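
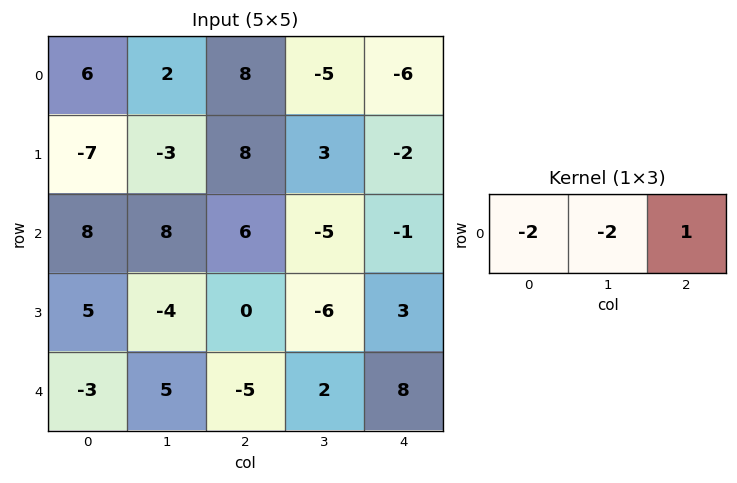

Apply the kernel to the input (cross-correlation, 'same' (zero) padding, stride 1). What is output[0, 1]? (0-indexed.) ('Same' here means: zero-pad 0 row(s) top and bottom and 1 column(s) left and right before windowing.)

The receptive field on the zero-padded input at this output position is [6 2 8]. Elementwise product with the kernel and sum: 6·-2 + 2·-2 + 8·1.

-8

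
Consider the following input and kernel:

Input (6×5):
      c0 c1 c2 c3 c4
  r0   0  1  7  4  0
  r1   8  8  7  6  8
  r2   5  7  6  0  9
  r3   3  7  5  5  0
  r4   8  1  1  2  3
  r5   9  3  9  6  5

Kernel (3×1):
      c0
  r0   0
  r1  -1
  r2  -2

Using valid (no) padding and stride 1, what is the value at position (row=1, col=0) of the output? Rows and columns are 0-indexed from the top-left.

The receptive field on the input at this output position is [8 / 5 / 3]. Elementwise product with the kernel and sum: 5·-1 + 3·-2.

-11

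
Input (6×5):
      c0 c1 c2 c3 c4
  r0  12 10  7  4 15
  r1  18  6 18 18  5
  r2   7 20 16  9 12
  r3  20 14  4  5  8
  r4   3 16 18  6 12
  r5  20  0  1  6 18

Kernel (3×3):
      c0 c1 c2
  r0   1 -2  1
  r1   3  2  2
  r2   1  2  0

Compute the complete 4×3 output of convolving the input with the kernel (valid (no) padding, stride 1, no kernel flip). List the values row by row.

148 142 148
165 120 91
114 109 78
93 109 105

Output[0,0]: The receptive field on the input at this output position is [12 10 7 / 18 6 18 / 7 20 16]. Elementwise product with the kernel and sum: 12·1 + 10·-2 + 7·1 + 18·3 + 6·2 + 18·2 + 7·1 + 20·2.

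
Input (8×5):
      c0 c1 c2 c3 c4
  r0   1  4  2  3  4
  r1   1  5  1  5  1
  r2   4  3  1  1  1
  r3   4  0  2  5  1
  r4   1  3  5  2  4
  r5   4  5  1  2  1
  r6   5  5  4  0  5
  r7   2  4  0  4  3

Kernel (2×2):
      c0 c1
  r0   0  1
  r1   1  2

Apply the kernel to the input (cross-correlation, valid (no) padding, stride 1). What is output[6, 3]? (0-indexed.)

15

The receptive field on the input at this output position is [0 5 / 4 3]. Elementwise product with the kernel and sum: 5·1 + 4·1 + 3·2.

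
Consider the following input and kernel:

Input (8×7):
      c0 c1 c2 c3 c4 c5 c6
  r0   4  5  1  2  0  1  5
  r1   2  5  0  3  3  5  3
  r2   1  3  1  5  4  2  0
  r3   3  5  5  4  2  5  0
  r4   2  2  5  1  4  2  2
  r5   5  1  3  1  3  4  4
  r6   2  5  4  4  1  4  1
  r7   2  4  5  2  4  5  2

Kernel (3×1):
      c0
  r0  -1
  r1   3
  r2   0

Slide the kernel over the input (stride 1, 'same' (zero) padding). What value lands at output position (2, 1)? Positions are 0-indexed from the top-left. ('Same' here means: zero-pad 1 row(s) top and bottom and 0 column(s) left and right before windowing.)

The receptive field on the zero-padded input at this output position is [5 / 3 / 5]. Elementwise product with the kernel and sum: 5·-1 + 3·3.

4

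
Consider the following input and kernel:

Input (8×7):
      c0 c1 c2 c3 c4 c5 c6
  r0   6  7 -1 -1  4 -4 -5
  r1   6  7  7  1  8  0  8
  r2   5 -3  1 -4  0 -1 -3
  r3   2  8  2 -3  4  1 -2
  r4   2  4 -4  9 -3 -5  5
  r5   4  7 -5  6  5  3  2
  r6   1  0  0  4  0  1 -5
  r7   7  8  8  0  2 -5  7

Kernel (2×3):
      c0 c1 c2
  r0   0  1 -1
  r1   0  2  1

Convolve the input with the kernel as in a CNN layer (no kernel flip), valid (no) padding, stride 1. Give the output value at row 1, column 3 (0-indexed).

The receptive field on the input at this output position is [1 8 0 / -4 0 -1]. Elementwise product with the kernel and sum: 8·1 + 0·-1 + 0·2 + -1·1.

7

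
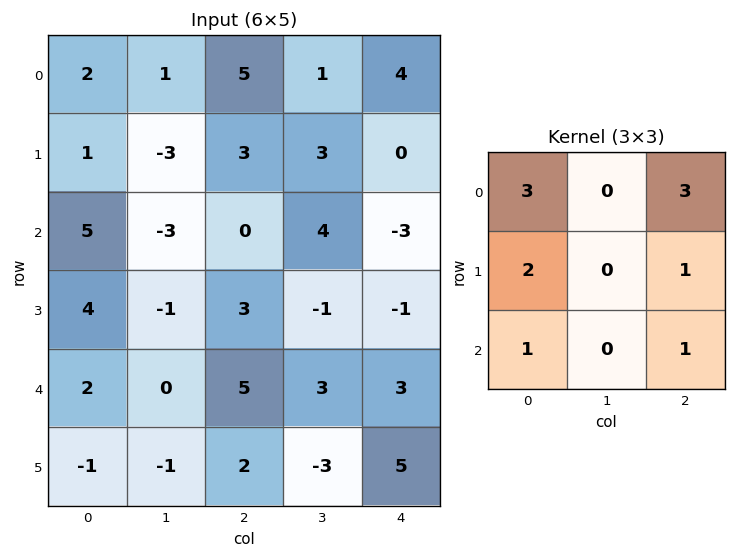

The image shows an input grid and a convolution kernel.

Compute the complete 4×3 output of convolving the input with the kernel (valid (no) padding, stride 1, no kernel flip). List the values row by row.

31 4 30
29 -4 8
33 3 4
31 -7 26

Output[0,0]: The receptive field on the input at this output position is [2 1 5 / 1 -3 3 / 5 -3 0]. Elementwise product with the kernel and sum: 2·3 + 5·3 + 1·2 + 3·1 + 5·1 + 0·1.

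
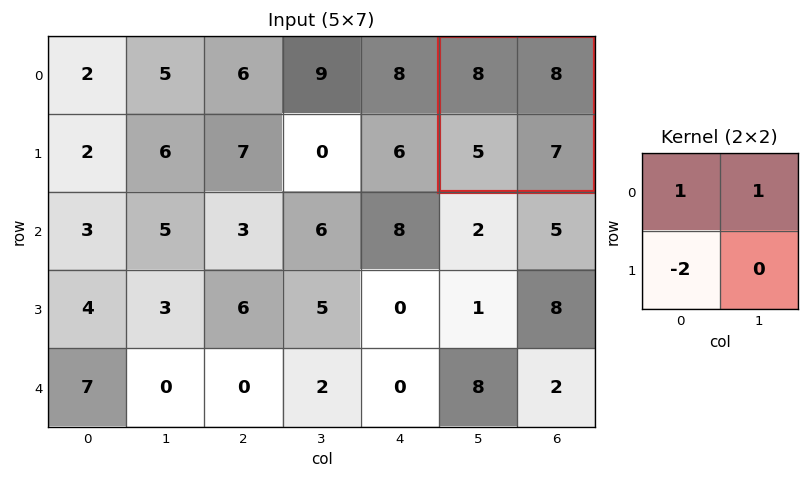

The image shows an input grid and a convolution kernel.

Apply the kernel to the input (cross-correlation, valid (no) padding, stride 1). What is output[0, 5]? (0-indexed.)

The receptive field on the input at this output position is [8 8 / 5 7]. Elementwise product with the kernel and sum: 8·1 + 8·1 + 5·-2.

6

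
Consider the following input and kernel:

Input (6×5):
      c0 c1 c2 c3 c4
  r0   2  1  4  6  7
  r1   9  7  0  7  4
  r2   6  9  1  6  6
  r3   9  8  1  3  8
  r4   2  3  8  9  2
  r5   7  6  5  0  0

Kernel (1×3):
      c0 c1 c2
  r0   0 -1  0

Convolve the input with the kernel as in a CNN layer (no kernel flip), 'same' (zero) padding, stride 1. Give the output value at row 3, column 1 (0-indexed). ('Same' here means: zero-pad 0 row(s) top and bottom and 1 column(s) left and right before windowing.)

The receptive field on the zero-padded input at this output position is [9 8 1]. Elementwise product with the kernel and sum: 8·-1.

-8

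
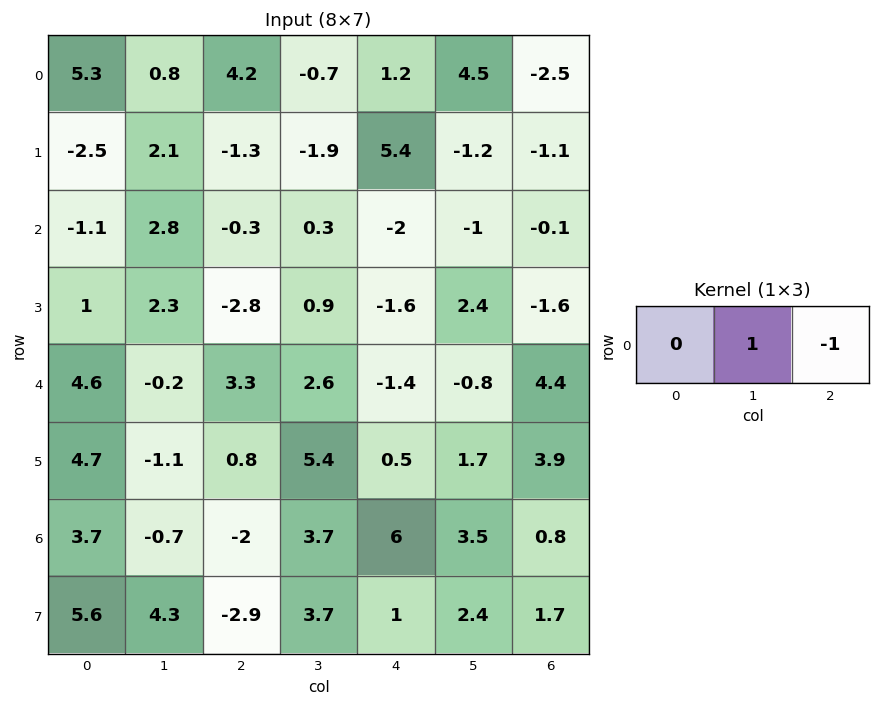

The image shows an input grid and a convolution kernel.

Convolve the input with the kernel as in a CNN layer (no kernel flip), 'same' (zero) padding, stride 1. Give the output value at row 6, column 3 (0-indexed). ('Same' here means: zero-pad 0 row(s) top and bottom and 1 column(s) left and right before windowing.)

The receptive field on the zero-padded input at this output position is [-2 3.7 6]. Elementwise product with the kernel and sum: 3.7·1 + 6·-1.

-2.3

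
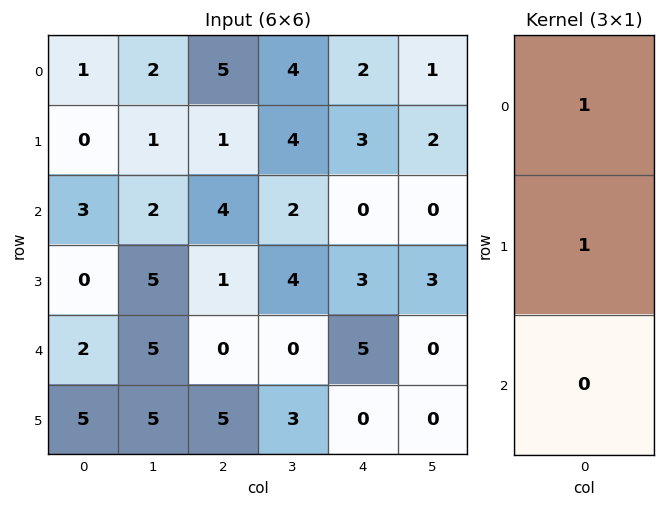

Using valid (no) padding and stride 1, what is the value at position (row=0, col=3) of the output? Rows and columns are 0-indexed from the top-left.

8

The receptive field on the input at this output position is [4 / 4 / 2]. Elementwise product with the kernel and sum: 4·1 + 4·1.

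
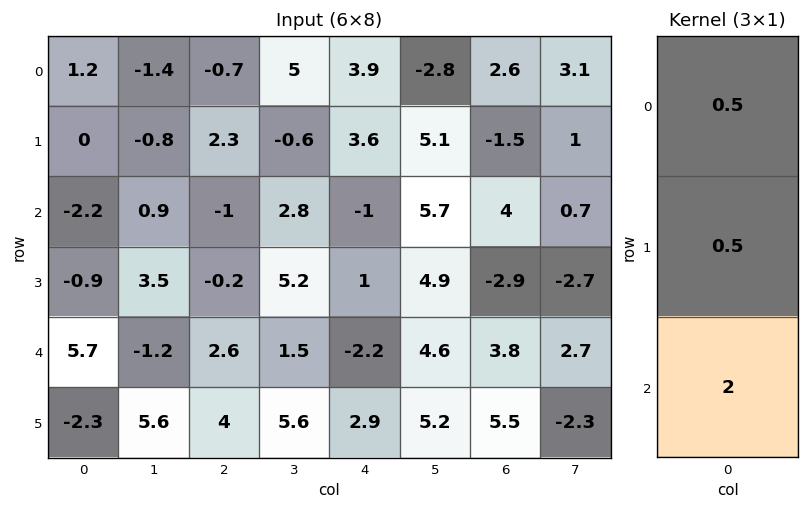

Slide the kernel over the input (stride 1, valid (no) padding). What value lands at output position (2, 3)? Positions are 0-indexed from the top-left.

The receptive field on the input at this output position is [2.8 / 5.2 / 1.5]. Elementwise product with the kernel and sum: 2.8·0.5 + 5.2·0.5 + 1.5·2.

7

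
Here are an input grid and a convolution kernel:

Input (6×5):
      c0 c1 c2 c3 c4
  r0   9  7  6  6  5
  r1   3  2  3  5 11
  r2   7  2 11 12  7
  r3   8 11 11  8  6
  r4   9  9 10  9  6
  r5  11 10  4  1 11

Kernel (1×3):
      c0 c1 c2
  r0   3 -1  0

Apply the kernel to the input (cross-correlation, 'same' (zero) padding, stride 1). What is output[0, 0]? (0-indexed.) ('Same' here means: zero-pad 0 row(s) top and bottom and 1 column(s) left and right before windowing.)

The receptive field on the zero-padded input at this output position is [0 9 7]. Elementwise product with the kernel and sum: 0·3 + 9·-1.

-9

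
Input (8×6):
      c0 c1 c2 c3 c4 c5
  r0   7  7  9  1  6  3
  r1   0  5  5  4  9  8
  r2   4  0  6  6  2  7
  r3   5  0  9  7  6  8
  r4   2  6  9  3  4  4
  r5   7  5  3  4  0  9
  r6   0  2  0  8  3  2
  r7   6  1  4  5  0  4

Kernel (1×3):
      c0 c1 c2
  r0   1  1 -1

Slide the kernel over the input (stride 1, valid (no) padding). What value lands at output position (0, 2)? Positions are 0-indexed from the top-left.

4

The receptive field on the input at this output position is [9 1 6]. Elementwise product with the kernel and sum: 9·1 + 1·1 + 6·-1.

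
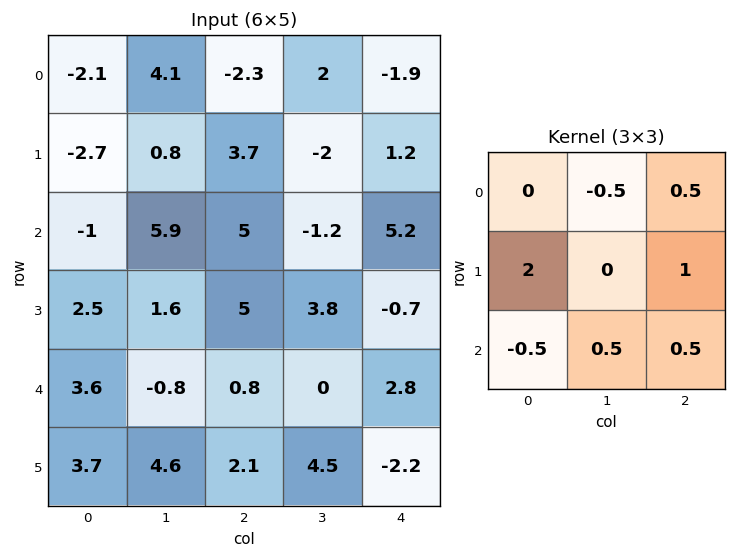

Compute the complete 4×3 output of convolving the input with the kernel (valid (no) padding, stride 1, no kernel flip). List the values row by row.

Output[0,0]: The receptive field on the input at this output position is [-2.1 4.1 -2.3 / -2.7 0.8 3.7 / -1 5.9 5]. Elementwise product with the kernel and sum: 4.1·-0.5 + -2.3·0.5 + -2.7·2 + 3.7·1 + -1·-0.5 + 5.9·0.5 + 5·0.5.
Output[0,1]: The receptive field on the input at this output position is [4.1 -2.3 2 / 0.8 3.7 -2 / 5.9 5 -1.2]. Elementwise product with the kernel and sum: -2.3·-0.5 + 2·0.5 + 0.8·2 + -2·1 + 5.9·-0.5 + 5·0.5 + -1.2·0.5.

1.05 0.7 6.15
6.5 11.35 15.85
7.75 4.7 13.5
11.2 -1.2 2.25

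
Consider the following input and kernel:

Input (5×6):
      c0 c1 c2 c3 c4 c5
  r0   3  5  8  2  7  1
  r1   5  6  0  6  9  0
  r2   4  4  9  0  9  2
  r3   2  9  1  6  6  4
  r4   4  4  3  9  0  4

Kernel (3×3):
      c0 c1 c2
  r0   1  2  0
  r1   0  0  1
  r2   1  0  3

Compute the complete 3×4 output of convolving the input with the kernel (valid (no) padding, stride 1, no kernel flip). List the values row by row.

44 31 57 22
31 33 40 44
26 59 18 43

Output[0,0]: The receptive field on the input at this output position is [3 5 8 / 5 6 0 / 4 4 9]. Elementwise product with the kernel and sum: 3·1 + 5·2 + 0·1 + 4·1 + 9·3.
Output[0,1]: The receptive field on the input at this output position is [5 8 2 / 6 0 6 / 4 9 0]. Elementwise product with the kernel and sum: 5·1 + 8·2 + 6·1 + 4·1 + 0·3.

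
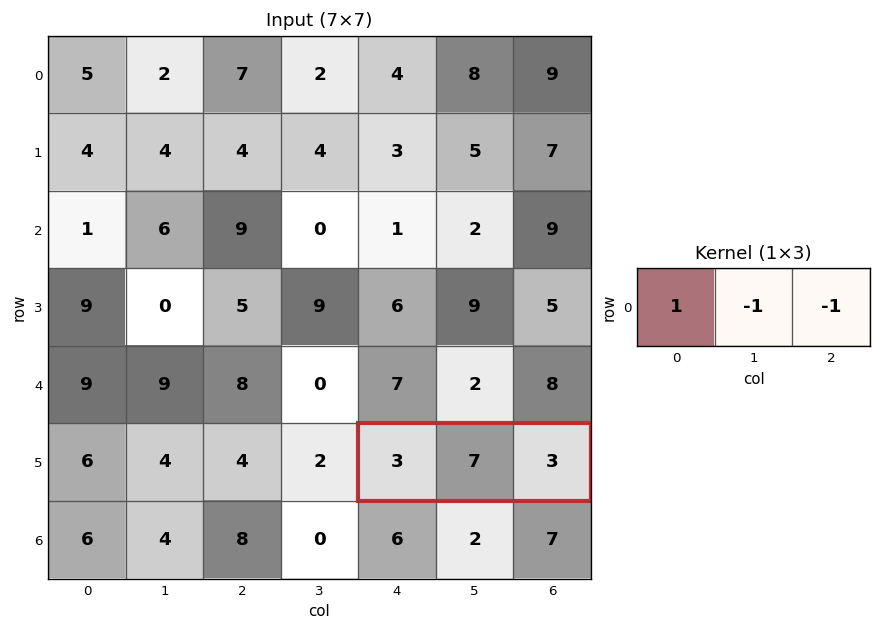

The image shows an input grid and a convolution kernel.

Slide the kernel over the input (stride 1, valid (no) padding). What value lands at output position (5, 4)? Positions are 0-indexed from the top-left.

-7

The receptive field on the input at this output position is [3 7 3]. Elementwise product with the kernel and sum: 3·1 + 7·-1 + 3·-1.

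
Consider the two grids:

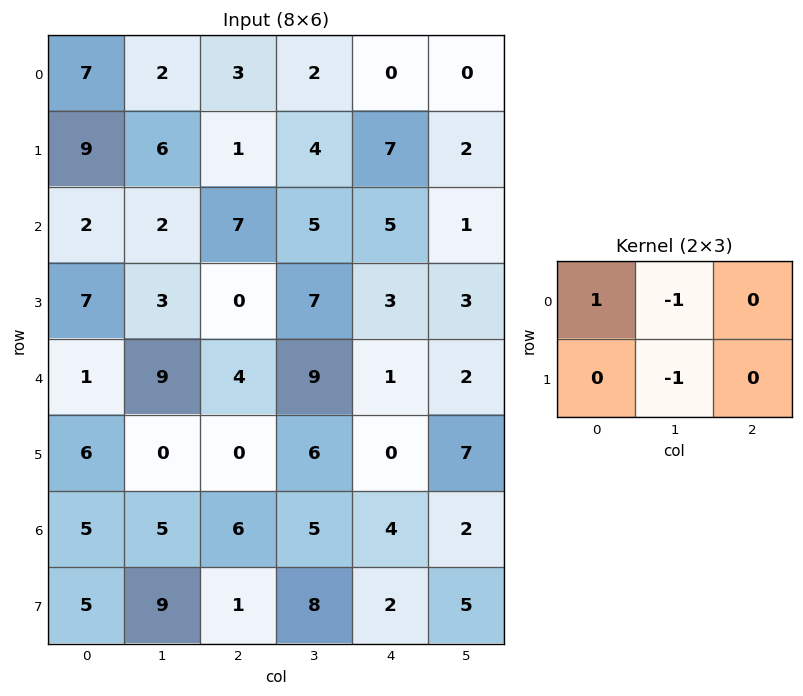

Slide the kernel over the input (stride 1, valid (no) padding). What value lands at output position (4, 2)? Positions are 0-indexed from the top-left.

-11

The receptive field on the input at this output position is [4 9 1 / 0 6 0]. Elementwise product with the kernel and sum: 4·1 + 9·-1 + 6·-1.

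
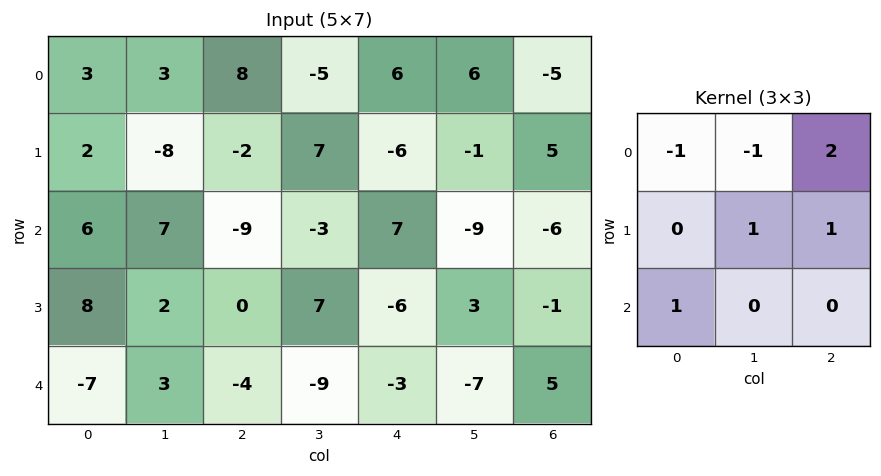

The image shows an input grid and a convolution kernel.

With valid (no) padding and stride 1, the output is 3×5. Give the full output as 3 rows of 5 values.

6 -9 1 1 -11
8 14 -13 2 -4
-36 6 23 -34 -11

Output[0,0]: The receptive field on the input at this output position is [3 3 8 / 2 -8 -2 / 6 7 -9]. Elementwise product with the kernel and sum: 3·-1 + 3·-1 + 8·2 + -8·1 + -2·1 + 6·1.
Output[0,1]: The receptive field on the input at this output position is [3 8 -5 / -8 -2 7 / 7 -9 -3]. Elementwise product with the kernel and sum: 3·-1 + 8·-1 + -5·2 + -2·1 + 7·1 + 7·1.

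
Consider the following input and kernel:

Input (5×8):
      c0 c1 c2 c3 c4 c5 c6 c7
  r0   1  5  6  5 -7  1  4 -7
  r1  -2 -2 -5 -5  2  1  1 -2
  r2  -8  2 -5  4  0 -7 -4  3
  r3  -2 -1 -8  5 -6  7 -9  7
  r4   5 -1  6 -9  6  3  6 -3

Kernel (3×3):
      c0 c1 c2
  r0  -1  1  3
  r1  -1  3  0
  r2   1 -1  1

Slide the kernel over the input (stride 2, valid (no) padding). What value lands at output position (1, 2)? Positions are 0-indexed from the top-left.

The receptive field on the input at this output position is [0 -7 -4 / -6 7 -9 / 6 3 6]. Elementwise product with the kernel and sum: 0·-1 + -7·1 + -4·3 + -6·-1 + 7·3 + 6·1 + 3·-1 + 6·1.

17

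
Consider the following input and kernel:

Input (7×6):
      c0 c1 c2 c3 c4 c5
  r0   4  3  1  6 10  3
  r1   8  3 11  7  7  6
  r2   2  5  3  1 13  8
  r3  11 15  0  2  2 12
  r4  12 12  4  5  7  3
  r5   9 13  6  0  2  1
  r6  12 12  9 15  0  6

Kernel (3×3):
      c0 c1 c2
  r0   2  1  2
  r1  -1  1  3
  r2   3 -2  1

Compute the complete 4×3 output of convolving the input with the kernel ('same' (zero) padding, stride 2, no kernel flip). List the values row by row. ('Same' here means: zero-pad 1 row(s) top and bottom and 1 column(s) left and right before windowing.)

0 10 26
24 79 83
84 68 38
83 74 7

Output[0,0]: The receptive field on the zero-padded input at this output position is [0 0 0 / 0 4 3 / 0 8 3]. Elementwise product with the kernel and sum: 0·2 + 0·1 + 0·2 + 0·-1 + 4·1 + 3·3 + 0·3 + 8·-2 + 3·1.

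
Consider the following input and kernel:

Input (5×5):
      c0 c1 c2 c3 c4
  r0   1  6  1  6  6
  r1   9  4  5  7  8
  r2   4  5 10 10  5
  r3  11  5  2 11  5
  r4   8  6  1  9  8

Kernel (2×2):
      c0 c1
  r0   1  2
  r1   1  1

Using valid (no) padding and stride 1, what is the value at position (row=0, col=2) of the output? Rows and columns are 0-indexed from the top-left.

25

The receptive field on the input at this output position is [1 6 / 5 7]. Elementwise product with the kernel and sum: 1·1 + 6·2 + 5·1 + 7·1.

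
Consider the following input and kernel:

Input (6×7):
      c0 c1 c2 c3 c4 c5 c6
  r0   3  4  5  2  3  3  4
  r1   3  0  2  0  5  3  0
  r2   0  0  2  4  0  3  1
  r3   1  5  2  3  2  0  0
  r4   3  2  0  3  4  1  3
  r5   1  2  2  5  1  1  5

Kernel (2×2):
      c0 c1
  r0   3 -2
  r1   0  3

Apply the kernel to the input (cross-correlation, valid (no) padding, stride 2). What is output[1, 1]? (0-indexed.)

The receptive field on the input at this output position is [2 4 / 2 3]. Elementwise product with the kernel and sum: 2·3 + 4·-2 + 3·3.

7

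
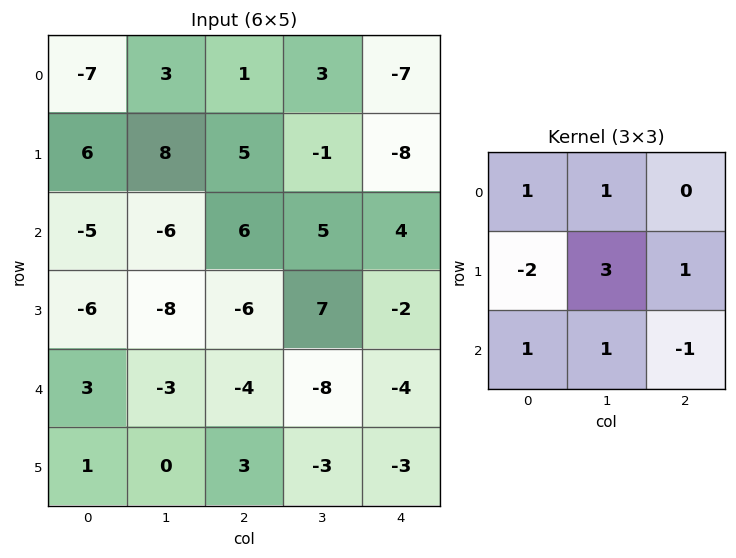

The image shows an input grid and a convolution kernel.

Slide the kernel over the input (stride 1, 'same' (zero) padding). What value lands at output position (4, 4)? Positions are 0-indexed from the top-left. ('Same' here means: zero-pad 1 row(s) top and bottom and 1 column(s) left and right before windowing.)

3

The receptive field on the zero-padded input at this output position is [7 -2 0 / -8 -4 0 / -3 -3 0]. Elementwise product with the kernel and sum: 7·1 + -2·1 + -8·-2 + -4·3 + 0·1 + -3·1 + -3·1 + 0·-1.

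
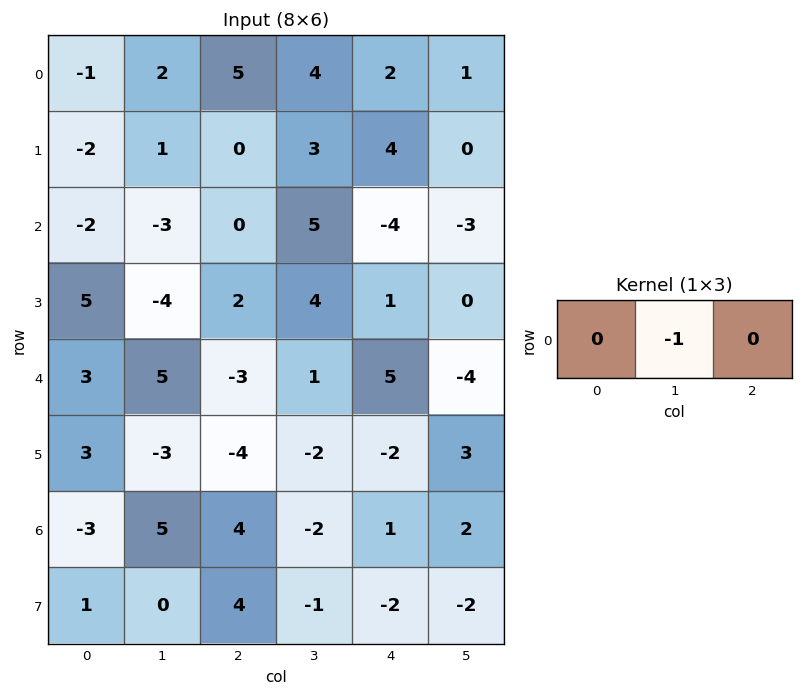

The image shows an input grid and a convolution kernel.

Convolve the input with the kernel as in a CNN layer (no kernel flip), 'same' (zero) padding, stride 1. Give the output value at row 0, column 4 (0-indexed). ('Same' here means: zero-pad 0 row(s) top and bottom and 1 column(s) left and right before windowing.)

The receptive field on the zero-padded input at this output position is [4 2 1]. Elementwise product with the kernel and sum: 2·-1.

-2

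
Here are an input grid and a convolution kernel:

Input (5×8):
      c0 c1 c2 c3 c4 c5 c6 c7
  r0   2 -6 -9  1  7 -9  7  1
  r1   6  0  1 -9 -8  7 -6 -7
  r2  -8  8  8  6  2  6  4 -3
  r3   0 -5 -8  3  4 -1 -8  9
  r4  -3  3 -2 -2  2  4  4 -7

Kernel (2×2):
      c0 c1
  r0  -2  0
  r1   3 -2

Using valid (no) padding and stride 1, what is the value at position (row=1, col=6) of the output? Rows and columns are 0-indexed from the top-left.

30

The receptive field on the input at this output position is [-6 -7 / 4 -3]. Elementwise product with the kernel and sum: -6·-2 + 4·3 + -3·-2.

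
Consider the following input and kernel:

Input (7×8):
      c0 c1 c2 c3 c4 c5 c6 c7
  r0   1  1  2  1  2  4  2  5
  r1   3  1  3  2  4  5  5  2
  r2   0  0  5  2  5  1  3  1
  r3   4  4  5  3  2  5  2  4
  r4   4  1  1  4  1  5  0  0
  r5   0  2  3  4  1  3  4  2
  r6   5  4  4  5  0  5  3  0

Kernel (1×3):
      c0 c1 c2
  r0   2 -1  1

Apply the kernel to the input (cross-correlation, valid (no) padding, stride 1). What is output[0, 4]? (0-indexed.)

2

The receptive field on the input at this output position is [2 4 2]. Elementwise product with the kernel and sum: 2·2 + 4·-1 + 2·1.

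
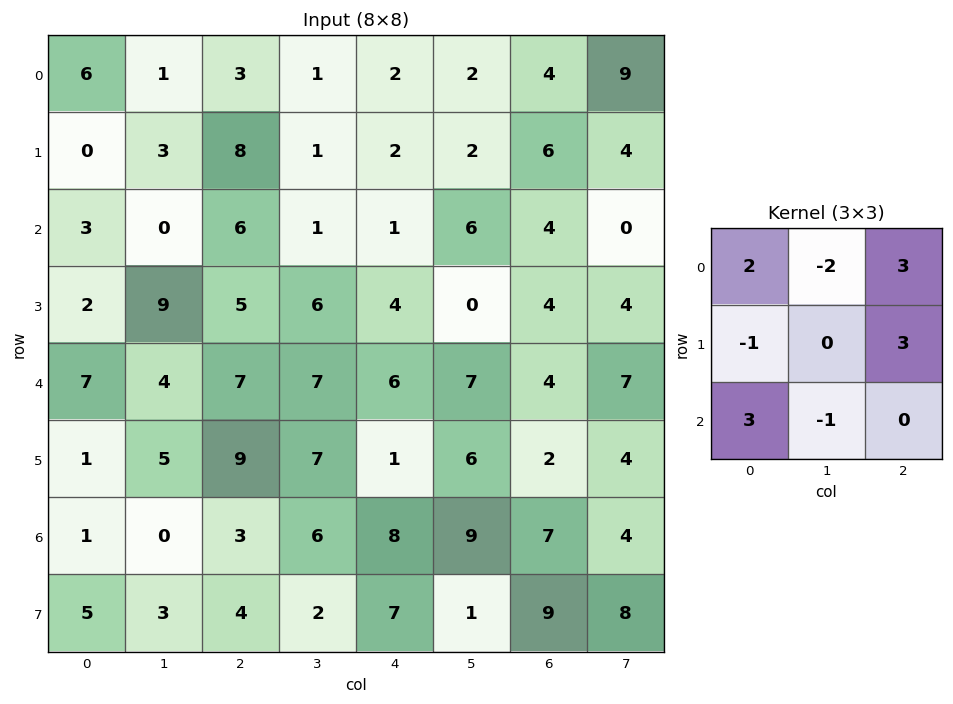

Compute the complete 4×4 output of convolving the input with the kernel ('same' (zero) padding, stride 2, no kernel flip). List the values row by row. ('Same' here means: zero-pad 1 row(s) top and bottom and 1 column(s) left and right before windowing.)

3 3 6 25
7 18 35 -6
34 49 38 34
8 36 50 17

Output[0,0]: The receptive field on the zero-padded input at this output position is [0 0 0 / 0 6 1 / 0 0 3]. Elementwise product with the kernel and sum: 0·2 + 0·-2 + 0·3 + 0·-1 + 1·3 + 0·3 + 0·-1.
Output[0,1]: The receptive field on the zero-padded input at this output position is [0 0 0 / 1 3 1 / 3 8 1]. Elementwise product with the kernel and sum: 0·2 + 0·-2 + 0·3 + 1·-1 + 1·3 + 3·3 + 8·-1.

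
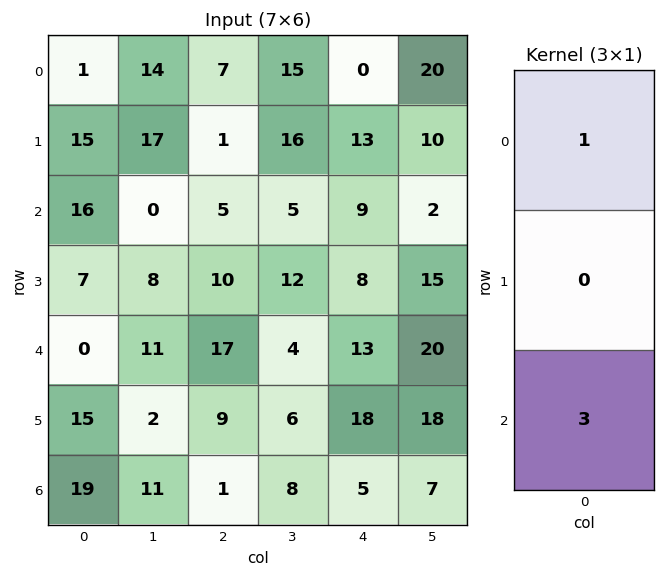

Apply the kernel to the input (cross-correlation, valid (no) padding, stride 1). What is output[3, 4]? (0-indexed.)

The receptive field on the input at this output position is [8 / 13 / 18]. Elementwise product with the kernel and sum: 8·1 + 18·3.

62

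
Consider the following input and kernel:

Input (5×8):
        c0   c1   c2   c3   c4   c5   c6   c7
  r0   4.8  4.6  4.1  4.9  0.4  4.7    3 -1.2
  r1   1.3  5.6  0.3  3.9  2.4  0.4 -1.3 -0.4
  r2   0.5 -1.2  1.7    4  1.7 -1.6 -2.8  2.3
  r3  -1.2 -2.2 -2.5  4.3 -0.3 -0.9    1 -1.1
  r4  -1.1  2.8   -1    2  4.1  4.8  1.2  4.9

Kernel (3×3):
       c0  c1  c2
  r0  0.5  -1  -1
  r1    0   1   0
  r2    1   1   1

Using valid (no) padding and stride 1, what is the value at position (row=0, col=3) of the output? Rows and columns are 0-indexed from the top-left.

The receptive field on the input at this output position is [4.9 0.4 4.7 / 3.9 2.4 0.4 / 4 1.7 -1.6]. Elementwise product with the kernel and sum: 4.9·0.5 + 0.4·-1 + 4.7·-1 + 2.4·1 + 4·1 + 1.7·1 + -1.6·1.

3.85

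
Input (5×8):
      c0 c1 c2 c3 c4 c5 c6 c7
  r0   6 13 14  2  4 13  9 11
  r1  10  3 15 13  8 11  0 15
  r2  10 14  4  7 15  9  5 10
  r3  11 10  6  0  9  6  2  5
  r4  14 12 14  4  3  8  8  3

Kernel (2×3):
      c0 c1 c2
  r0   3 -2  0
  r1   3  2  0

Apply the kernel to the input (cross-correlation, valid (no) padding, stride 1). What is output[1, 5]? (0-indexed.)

70

The receptive field on the input at this output position is [11 0 15 / 9 5 10]. Elementwise product with the kernel and sum: 11·3 + 0·-2 + 9·3 + 5·2.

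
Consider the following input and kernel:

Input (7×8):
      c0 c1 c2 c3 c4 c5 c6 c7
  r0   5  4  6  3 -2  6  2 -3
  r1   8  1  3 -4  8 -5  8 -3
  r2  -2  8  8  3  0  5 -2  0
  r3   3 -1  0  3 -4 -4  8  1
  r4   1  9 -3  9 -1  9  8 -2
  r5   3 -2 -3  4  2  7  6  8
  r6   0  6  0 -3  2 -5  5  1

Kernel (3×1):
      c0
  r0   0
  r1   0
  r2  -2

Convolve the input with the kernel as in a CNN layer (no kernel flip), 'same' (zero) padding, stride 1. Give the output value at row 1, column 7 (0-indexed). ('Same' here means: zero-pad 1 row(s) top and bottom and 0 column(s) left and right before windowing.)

0

The receptive field on the zero-padded input at this output position is [-3 / -3 / 0]. Elementwise product with the kernel and sum: 0·-2.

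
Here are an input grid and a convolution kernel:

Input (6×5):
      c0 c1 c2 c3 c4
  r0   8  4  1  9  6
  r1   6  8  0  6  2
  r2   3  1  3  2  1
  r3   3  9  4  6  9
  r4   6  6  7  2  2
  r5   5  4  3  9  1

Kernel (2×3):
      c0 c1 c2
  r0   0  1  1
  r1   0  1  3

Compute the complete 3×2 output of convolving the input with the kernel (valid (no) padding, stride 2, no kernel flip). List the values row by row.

Output[0,0]: The receptive field on the input at this output position is [8 4 1 / 6 8 0]. Elementwise product with the kernel and sum: 4·1 + 1·1 + 8·1 + 0·3.

13 27
25 36
26 16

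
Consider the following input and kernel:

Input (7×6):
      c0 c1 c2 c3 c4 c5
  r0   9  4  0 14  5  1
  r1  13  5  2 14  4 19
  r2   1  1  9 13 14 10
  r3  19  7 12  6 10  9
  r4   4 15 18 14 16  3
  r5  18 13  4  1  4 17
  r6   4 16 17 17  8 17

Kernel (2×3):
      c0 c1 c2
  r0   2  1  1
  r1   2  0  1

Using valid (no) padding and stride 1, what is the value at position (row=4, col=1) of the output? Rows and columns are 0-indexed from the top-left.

The receptive field on the input at this output position is [15 18 14 / 13 4 1]. Elementwise product with the kernel and sum: 15·2 + 18·1 + 14·1 + 13·2 + 1·1.

89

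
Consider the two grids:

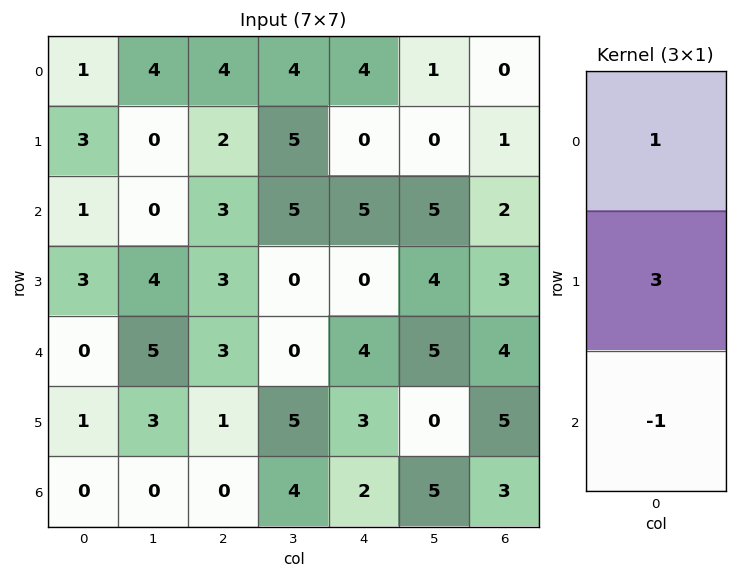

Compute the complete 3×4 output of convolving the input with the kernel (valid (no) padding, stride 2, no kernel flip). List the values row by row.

9 7 -1 1
10 9 1 7
3 6 11 16

Output[0,0]: The receptive field on the input at this output position is [1 / 3 / 1]. Elementwise product with the kernel and sum: 1·1 + 3·3 + 1·-1.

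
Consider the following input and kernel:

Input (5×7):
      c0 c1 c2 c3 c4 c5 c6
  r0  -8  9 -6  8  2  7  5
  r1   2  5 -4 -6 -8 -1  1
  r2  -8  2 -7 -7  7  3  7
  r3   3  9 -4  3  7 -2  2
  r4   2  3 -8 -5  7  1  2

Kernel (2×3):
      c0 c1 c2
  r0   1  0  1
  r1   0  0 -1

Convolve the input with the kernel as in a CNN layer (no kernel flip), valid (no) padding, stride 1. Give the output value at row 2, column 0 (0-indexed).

-11

The receptive field on the input at this output position is [-8 2 -7 / 3 9 -4]. Elementwise product with the kernel and sum: -8·1 + -7·1 + -4·-1.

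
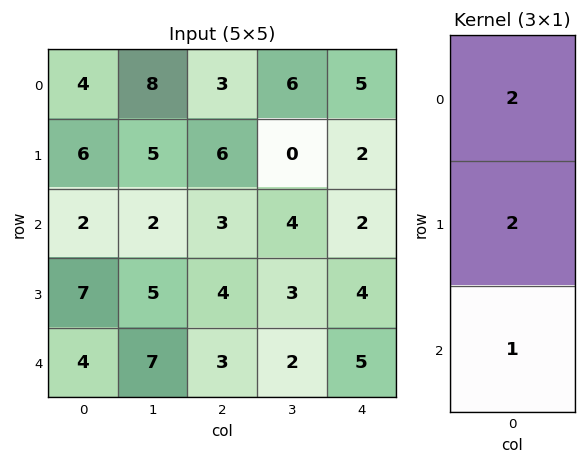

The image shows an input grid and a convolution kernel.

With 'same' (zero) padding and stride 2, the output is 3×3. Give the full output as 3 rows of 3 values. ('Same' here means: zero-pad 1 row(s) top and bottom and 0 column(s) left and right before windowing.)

14 12 12
23 22 12
22 14 18

Output[0,0]: The receptive field on the zero-padded input at this output position is [0 / 4 / 6]. Elementwise product with the kernel and sum: 0·2 + 4·2 + 6·1.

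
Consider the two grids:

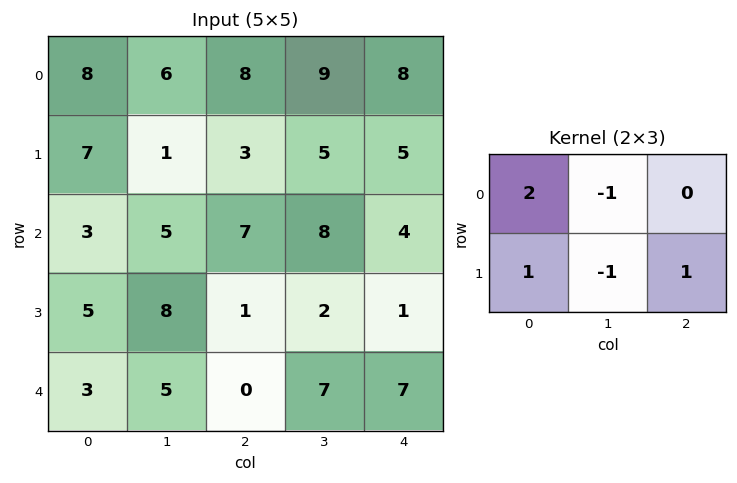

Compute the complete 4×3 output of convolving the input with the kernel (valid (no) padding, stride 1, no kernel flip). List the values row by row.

19 7 10
18 5 4
-1 12 6
0 27 0

Output[0,0]: The receptive field on the input at this output position is [8 6 8 / 7 1 3]. Elementwise product with the kernel and sum: 8·2 + 6·-1 + 7·1 + 1·-1 + 3·1.
Output[0,1]: The receptive field on the input at this output position is [6 8 9 / 1 3 5]. Elementwise product with the kernel and sum: 6·2 + 8·-1 + 1·1 + 3·-1 + 5·1.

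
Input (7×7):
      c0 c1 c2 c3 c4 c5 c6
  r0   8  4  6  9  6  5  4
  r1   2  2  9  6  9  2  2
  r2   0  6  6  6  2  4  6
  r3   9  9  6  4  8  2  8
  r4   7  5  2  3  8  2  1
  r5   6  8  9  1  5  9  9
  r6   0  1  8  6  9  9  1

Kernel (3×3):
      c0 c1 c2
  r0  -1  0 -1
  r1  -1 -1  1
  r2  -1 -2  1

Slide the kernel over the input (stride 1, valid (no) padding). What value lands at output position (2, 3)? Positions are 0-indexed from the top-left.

The receptive field on the input at this output position is [6 2 4 / 4 8 2 / 3 8 2]. Elementwise product with the kernel and sum: 6·-1 + 4·-1 + 4·-1 + 8·-1 + 2·1 + 3·-1 + 8·-2 + 2·1.

-37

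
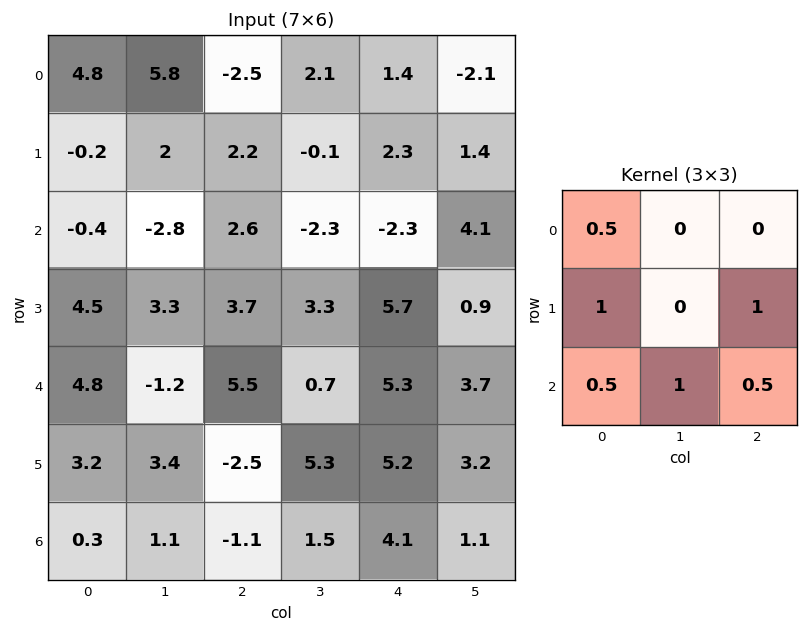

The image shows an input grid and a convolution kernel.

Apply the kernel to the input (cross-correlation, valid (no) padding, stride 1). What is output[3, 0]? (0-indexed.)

16.3

The receptive field on the input at this output position is [4.5 3.3 3.7 / 4.8 -1.2 5.5 / 3.2 3.4 -2.5]. Elementwise product with the kernel and sum: 4.5·0.5 + 4.8·1 + 5.5·1 + 3.2·0.5 + 3.4·1 + -2.5·0.5.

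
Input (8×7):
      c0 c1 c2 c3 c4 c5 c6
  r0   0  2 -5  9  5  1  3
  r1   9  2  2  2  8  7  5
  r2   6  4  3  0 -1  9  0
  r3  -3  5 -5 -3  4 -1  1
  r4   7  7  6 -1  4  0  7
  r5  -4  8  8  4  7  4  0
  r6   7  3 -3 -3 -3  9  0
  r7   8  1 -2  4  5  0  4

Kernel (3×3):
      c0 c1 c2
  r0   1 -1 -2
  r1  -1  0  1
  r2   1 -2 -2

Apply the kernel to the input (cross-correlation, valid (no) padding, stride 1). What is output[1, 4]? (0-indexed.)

The receptive field on the input at this output position is [8 7 5 / -1 9 0 / 4 -1 1]. Elementwise product with the kernel and sum: 8·1 + 7·-1 + 5·-2 + -1·-1 + 0·1 + 4·1 + -1·-2 + 1·-2.

-4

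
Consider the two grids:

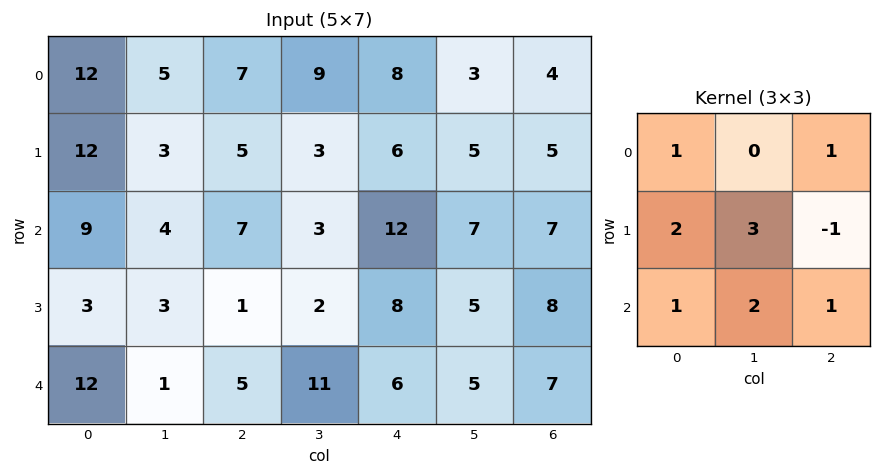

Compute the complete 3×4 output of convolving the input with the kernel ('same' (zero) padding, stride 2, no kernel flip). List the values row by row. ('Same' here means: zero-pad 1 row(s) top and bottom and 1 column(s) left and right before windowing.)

Output[0,0]: The receptive field on the zero-padded input at this output position is [0 0 0 / 0 12 5 / 0 12 3]. Elementwise product with the kernel and sum: 0·1 + 0·1 + 0·2 + 12·3 + 5·-1 + 0·1 + 12·2 + 3·1.
Output[0,1]: The receptive field on the zero-padded input at this output position is [0 0 0 / 5 7 9 / 3 5 3]. Elementwise product with the kernel and sum: 0·1 + 0·1 + 5·2 + 7·3 + 9·-1 + 3·1 + 5·2 + 3·1.

58 38 59 33
35 39 66 61
38 11 42 36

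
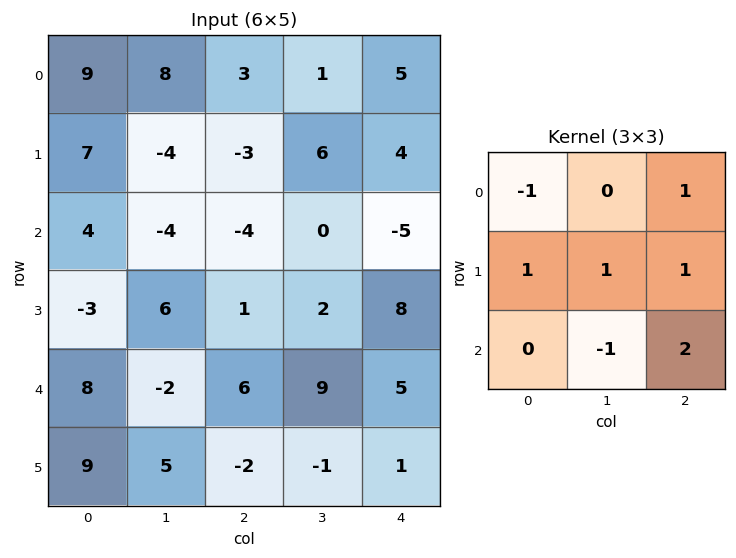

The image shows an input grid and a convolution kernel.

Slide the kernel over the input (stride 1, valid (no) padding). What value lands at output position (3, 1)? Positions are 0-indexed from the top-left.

9

The receptive field on the input at this output position is [6 1 2 / -2 6 9 / 5 -2 -1]. Elementwise product with the kernel and sum: 6·-1 + 2·1 + -2·1 + 6·1 + 9·1 + -2·-1 + -1·2.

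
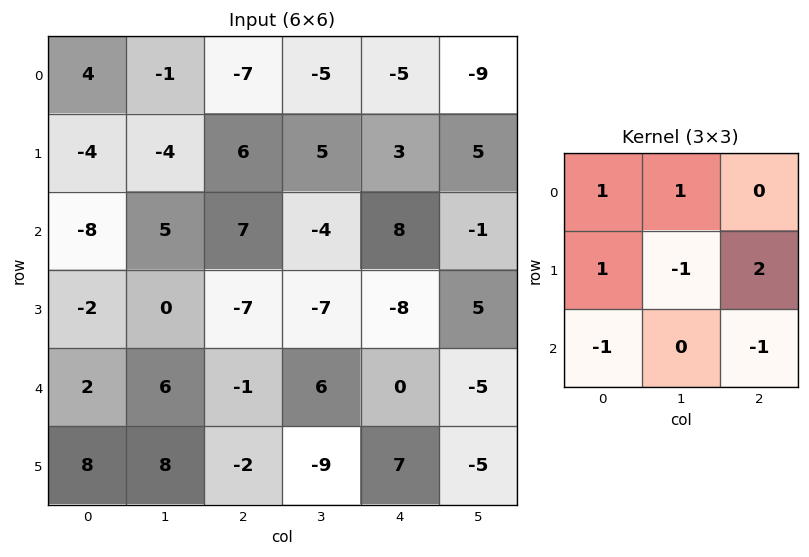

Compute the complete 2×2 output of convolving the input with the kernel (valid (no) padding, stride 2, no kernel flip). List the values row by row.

16 -20
-20 -12

Output[0,0]: The receptive field on the input at this output position is [4 -1 -7 / -4 -4 6 / -8 5 7]. Elementwise product with the kernel and sum: 4·1 + -1·1 + -4·1 + -4·-1 + 6·2 + -8·-1 + 7·-1.
Output[0,1]: The receptive field on the input at this output position is [-7 -5 -5 / 6 5 3 / 7 -4 8]. Elementwise product with the kernel and sum: -7·1 + -5·1 + 6·1 + 5·-1 + 3·2 + 7·-1 + 8·-1.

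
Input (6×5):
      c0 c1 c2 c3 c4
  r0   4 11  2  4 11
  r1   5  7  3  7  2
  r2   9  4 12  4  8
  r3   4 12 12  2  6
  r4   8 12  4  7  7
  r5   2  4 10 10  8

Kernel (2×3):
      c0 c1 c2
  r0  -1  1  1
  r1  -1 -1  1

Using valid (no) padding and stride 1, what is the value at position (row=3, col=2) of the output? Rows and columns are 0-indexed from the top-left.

-8

The receptive field on the input at this output position is [12 2 6 / 4 7 7]. Elementwise product with the kernel and sum: 12·-1 + 2·1 + 6·1 + 4·-1 + 7·-1 + 7·1.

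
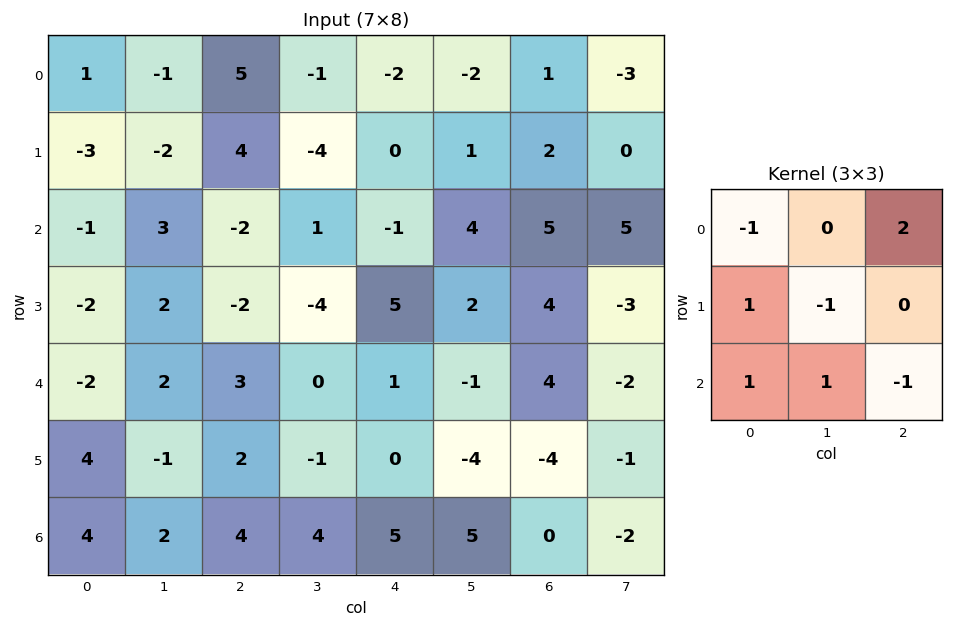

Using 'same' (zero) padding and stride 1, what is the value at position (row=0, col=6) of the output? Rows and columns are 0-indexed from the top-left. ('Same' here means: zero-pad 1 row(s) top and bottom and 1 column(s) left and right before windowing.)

The receptive field on the zero-padded input at this output position is [0 0 0 / -2 1 -3 / 1 2 0]. Elementwise product with the kernel and sum: 0·-1 + 0·2 + -2·1 + 1·-1 + 1·1 + 2·1 + 0·-1.

0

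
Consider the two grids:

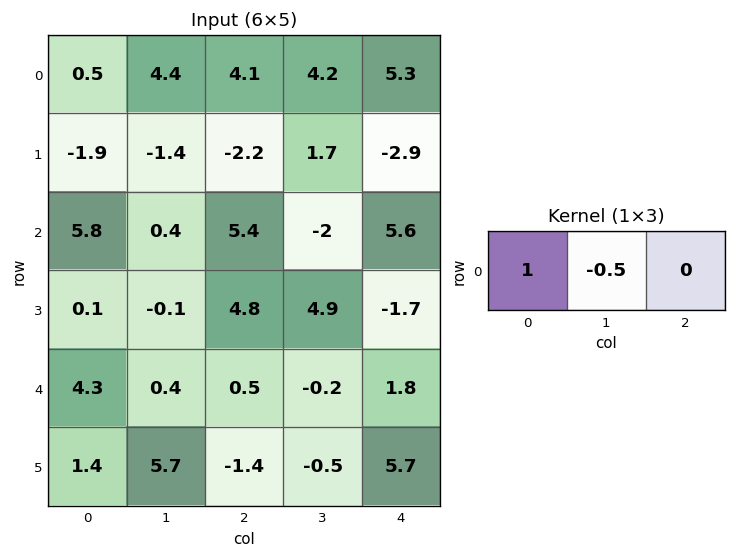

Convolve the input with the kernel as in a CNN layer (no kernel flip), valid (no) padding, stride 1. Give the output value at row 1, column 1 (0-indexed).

The receptive field on the input at this output position is [-1.4 -2.2 1.7]. Elementwise product with the kernel and sum: -1.4·1 + -2.2·-0.5.

-0.3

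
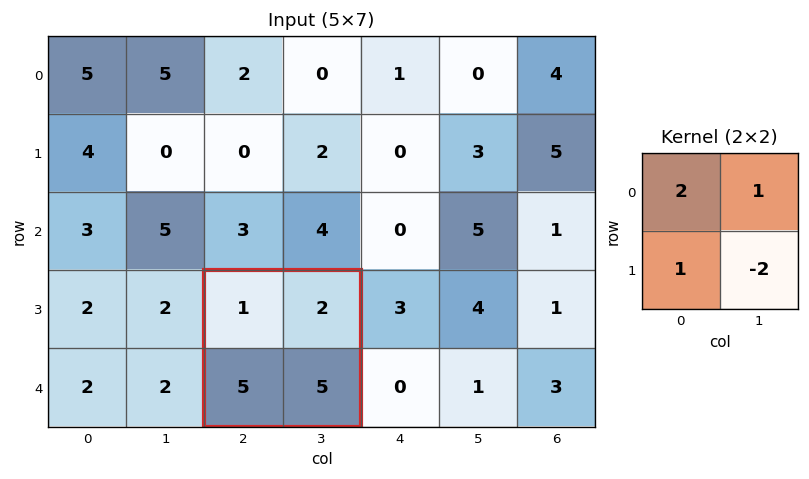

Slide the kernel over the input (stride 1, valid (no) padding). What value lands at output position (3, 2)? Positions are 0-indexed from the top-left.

-1

The receptive field on the input at this output position is [1 2 / 5 5]. Elementwise product with the kernel and sum: 1·2 + 2·1 + 5·1 + 5·-2.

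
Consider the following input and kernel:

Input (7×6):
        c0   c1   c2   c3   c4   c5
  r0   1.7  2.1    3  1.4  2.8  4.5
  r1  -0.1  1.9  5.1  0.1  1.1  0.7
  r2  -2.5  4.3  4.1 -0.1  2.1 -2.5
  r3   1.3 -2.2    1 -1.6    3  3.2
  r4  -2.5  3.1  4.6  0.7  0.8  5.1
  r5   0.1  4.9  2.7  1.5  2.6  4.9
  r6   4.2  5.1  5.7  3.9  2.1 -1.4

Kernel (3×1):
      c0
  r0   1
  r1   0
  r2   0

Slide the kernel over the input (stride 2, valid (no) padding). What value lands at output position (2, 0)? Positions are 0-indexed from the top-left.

The receptive field on the input at this output position is [-2.5 / 0.1 / 4.2]. Elementwise product with the kernel and sum: -2.5·1.

-2.5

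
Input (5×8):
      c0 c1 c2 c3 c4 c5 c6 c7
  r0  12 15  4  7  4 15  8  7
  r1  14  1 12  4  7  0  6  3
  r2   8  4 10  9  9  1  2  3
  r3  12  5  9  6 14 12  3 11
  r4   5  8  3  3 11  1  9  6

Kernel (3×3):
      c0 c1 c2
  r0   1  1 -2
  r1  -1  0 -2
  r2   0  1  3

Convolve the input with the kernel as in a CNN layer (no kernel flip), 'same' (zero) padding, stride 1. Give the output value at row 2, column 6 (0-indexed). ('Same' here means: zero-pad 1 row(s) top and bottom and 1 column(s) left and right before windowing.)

29

The receptive field on the zero-padded input at this output position is [0 6 3 / 1 2 3 / 12 3 11]. Elementwise product with the kernel and sum: 0·1 + 6·1 + 3·-2 + 1·-1 + 3·-2 + 3·1 + 11·3.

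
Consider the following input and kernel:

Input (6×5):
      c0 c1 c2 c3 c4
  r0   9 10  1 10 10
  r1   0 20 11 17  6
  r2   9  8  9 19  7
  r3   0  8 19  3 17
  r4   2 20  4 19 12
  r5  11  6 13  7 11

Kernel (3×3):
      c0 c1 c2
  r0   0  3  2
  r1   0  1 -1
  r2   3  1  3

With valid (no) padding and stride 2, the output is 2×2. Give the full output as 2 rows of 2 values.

103 128
69 124

Output[0,0]: The receptive field on the input at this output position is [9 10 1 / 0 20 11 / 9 8 9]. Elementwise product with the kernel and sum: 10·3 + 1·2 + 20·1 + 11·-1 + 9·3 + 8·1 + 9·3.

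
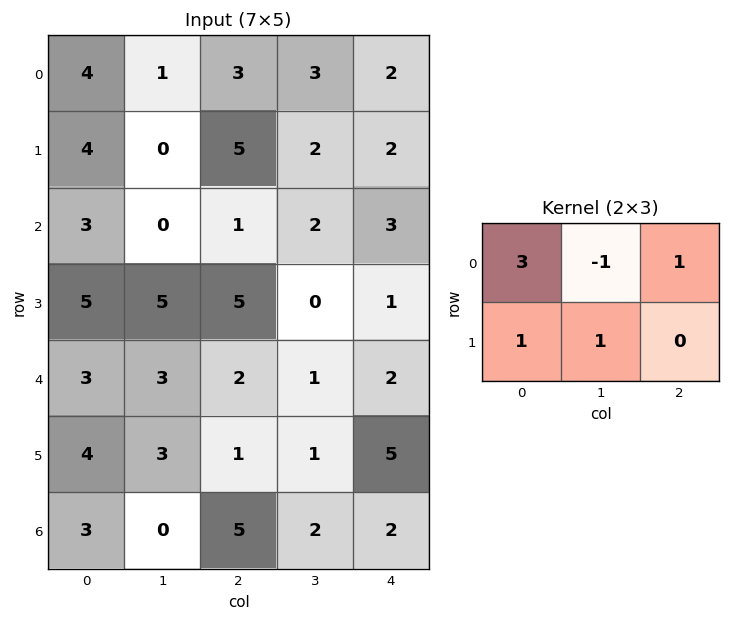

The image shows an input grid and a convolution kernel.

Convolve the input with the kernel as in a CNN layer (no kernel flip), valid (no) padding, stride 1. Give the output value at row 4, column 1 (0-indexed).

12

The receptive field on the input at this output position is [3 2 1 / 3 1 1]. Elementwise product with the kernel and sum: 3·3 + 2·-1 + 1·1 + 3·1 + 1·1.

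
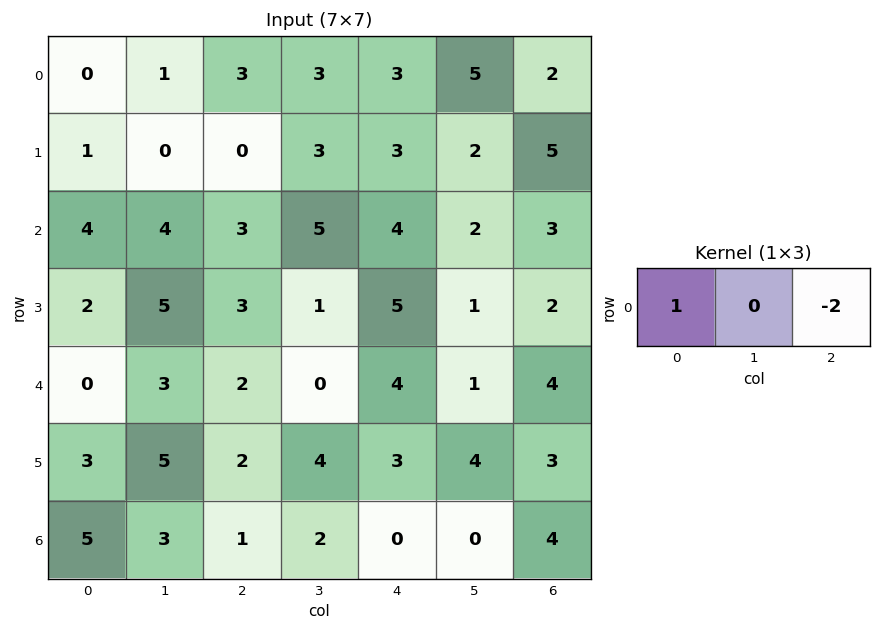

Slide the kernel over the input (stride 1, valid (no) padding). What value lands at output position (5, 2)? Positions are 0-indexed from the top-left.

The receptive field on the input at this output position is [2 4 3]. Elementwise product with the kernel and sum: 2·1 + 3·-2.

-4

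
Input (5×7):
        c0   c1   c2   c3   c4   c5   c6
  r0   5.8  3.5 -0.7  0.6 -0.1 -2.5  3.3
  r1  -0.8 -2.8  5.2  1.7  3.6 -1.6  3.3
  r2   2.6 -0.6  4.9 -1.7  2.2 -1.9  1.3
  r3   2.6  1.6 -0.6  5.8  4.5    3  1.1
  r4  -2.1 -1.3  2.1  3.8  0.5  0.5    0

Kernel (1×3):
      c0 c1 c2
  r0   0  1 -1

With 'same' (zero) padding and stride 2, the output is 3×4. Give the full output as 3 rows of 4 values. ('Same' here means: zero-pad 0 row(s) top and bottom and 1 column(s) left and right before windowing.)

Output[0,0]: The receptive field on the zero-padded input at this output position is [0 5.8 3.5]. Elementwise product with the kernel and sum: 5.8·1 + 3.5·-1.
Output[0,1]: The receptive field on the zero-padded input at this output position is [3.5 -0.7 0.6]. Elementwise product with the kernel and sum: -0.7·1 + 0.6·-1.

2.3 -1.3 2.4 3.3
3.2 6.6 4.1 1.3
-0.8 -1.7 0 0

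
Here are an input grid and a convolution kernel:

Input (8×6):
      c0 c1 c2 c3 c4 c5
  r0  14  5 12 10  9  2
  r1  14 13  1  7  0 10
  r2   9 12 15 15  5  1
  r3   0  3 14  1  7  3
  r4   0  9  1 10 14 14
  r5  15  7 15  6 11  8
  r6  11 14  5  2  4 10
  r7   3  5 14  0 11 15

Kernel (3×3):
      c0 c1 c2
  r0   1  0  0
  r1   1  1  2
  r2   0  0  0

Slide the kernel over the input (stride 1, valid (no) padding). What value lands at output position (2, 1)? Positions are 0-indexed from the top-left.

The receptive field on the input at this output position is [12 15 15 / 3 14 1 / 9 1 10]. Elementwise product with the kernel and sum: 12·1 + 3·1 + 14·1 + 1·2.

31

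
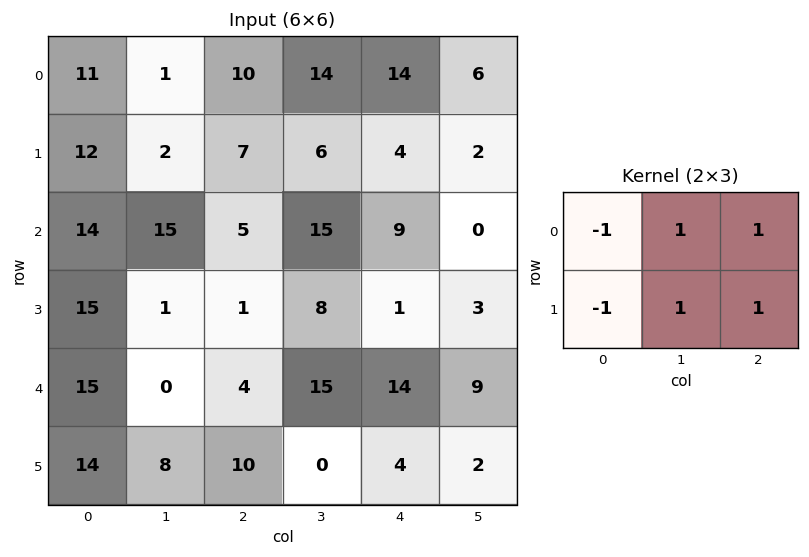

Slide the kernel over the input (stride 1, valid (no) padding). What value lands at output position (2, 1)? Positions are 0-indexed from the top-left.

The receptive field on the input at this output position is [15 5 15 / 1 1 8]. Elementwise product with the kernel and sum: 15·-1 + 5·1 + 15·1 + 1·-1 + 1·1 + 8·1.

13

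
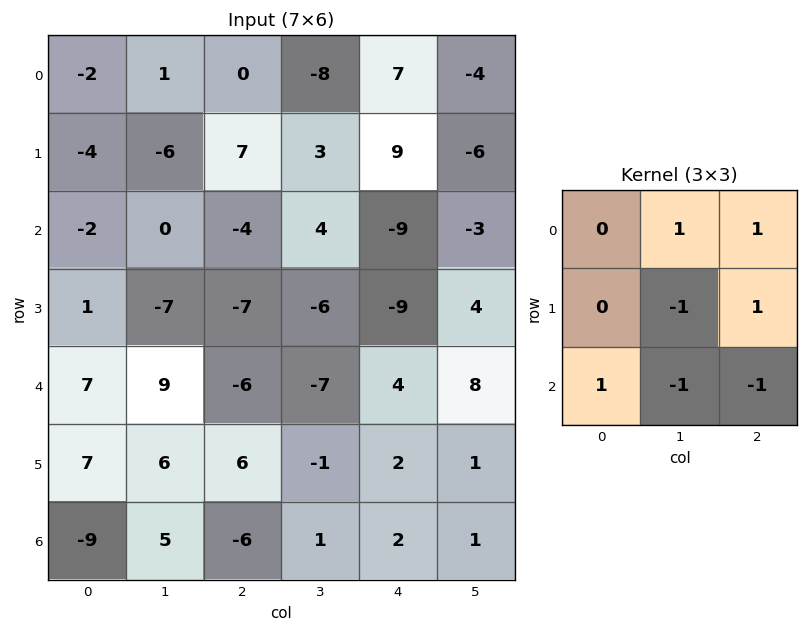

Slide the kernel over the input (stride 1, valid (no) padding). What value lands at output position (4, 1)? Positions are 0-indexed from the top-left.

The receptive field on the input at this output position is [9 -6 -7 / 6 6 -1 / 5 -6 1]. Elementwise product with the kernel and sum: -6·1 + -7·1 + 6·-1 + -1·1 + 5·1 + -6·-1 + 1·-1.

-10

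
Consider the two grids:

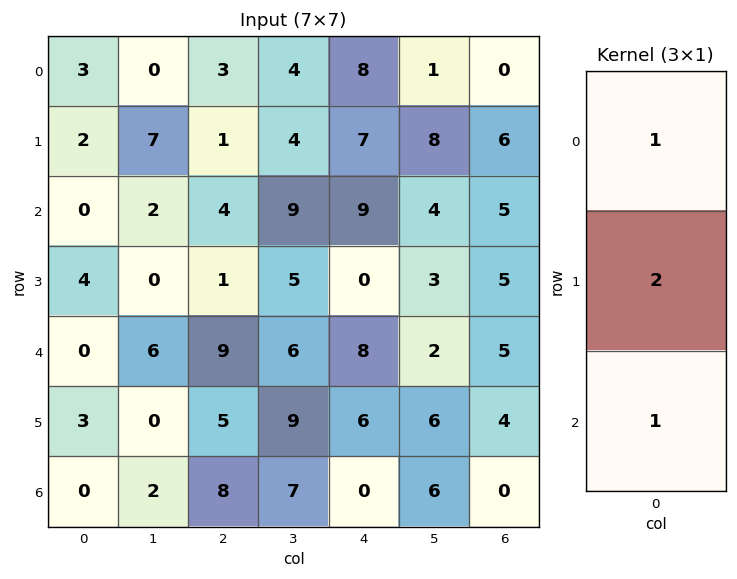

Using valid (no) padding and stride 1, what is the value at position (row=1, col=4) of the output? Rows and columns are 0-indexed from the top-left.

The receptive field on the input at this output position is [7 / 9 / 0]. Elementwise product with the kernel and sum: 7·1 + 9·2 + 0·1.

25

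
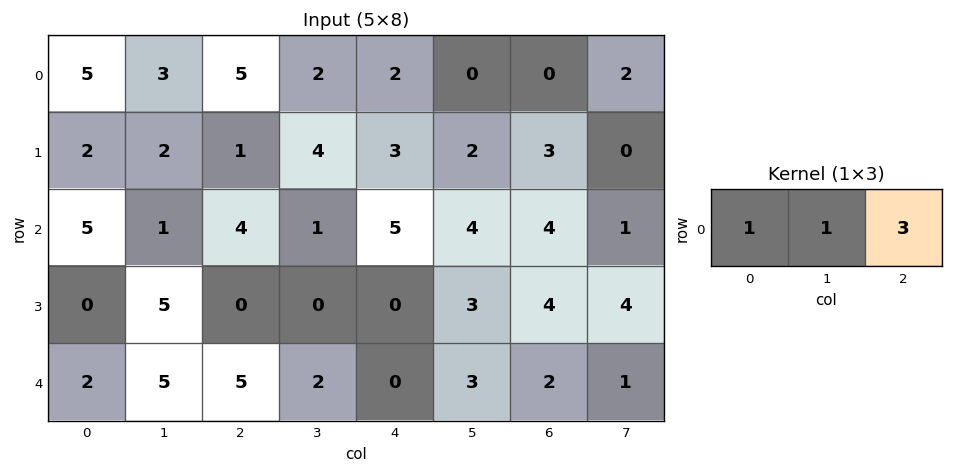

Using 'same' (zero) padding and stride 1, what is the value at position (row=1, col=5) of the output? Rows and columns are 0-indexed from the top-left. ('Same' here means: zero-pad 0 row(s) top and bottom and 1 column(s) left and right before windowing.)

The receptive field on the zero-padded input at this output position is [3 2 3]. Elementwise product with the kernel and sum: 3·1 + 2·1 + 3·3.

14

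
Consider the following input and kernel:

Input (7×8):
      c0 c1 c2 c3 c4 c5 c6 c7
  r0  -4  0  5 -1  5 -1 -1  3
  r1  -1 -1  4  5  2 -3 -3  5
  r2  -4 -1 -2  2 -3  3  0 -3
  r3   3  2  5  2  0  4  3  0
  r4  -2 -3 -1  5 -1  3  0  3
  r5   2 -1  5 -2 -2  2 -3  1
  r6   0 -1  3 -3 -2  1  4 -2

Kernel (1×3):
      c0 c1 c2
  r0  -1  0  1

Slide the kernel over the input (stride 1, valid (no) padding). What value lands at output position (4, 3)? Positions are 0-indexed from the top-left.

-2

The receptive field on the input at this output position is [5 -1 3]. Elementwise product with the kernel and sum: 5·-1 + 3·1.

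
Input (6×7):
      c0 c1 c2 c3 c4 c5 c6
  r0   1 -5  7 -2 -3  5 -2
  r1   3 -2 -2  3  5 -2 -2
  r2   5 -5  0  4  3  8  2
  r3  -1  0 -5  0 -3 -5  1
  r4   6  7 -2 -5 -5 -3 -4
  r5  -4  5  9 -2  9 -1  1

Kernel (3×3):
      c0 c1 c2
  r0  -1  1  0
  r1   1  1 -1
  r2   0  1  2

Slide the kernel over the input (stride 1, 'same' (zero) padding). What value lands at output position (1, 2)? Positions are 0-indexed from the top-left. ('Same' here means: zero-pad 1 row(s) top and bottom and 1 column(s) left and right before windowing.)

The receptive field on the zero-padded input at this output position is [-5 7 -2 / -2 -2 3 / -5 0 4]. Elementwise product with the kernel and sum: -5·-1 + 7·1 + -2·1 + -2·1 + 3·-1 + 0·1 + 4·2.

13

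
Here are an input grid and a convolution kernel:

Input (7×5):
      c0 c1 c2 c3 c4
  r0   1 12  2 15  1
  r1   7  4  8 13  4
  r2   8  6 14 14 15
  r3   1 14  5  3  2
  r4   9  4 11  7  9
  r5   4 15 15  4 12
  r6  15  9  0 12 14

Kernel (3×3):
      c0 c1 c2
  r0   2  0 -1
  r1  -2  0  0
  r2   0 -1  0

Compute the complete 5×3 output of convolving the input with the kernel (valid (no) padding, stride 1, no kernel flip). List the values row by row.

Output[0,0]: The receptive field on the input at this output position is [1 12 2 / 7 4 8 / 8 6 14]. Elementwise product with the kernel and sum: 1·2 + 2·-1 + 7·-2 + 6·-1.
Output[0,1]: The receptive field on the input at this output position is [12 2 15 / 4 8 13 / 6 14 14]. Elementwise product with the kernel and sum: 12·2 + 15·-1 + 4·-2 + 14·-1.

-20 -13 -27
-24 -22 -19
-4 -41 -4
-36 2 -18
-10 -29 -29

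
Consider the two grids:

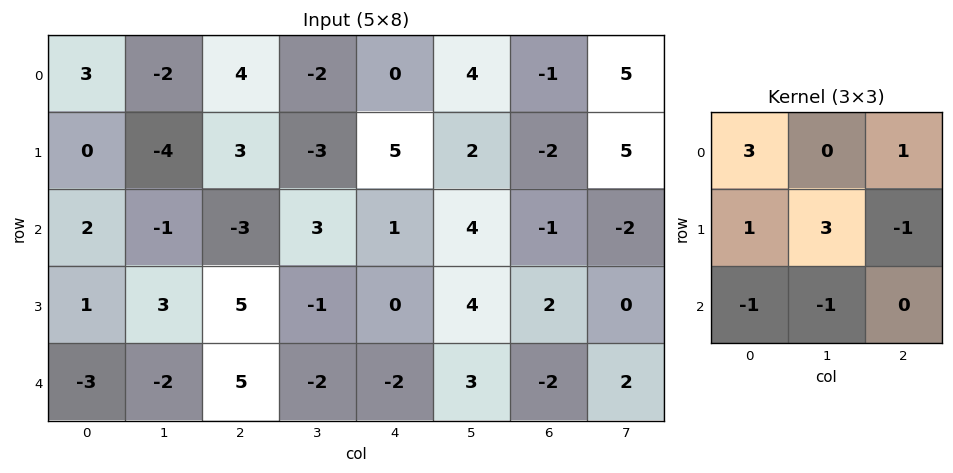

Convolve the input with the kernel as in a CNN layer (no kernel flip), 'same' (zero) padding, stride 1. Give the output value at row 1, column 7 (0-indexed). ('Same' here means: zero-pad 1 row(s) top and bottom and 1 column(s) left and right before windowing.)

The receptive field on the zero-padded input at this output position is [-1 5 0 / -2 5 0 / -1 -2 0]. Elementwise product with the kernel and sum: -1·3 + 0·1 + -2·1 + 5·3 + 0·-1 + -1·-1 + -2·-1.

13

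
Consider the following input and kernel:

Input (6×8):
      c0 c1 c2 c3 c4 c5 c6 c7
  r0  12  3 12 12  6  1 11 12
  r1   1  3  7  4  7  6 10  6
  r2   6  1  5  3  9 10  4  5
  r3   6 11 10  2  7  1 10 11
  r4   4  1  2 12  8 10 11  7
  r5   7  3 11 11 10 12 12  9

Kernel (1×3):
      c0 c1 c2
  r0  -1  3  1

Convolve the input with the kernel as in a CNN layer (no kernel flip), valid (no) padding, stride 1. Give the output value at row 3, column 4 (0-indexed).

6

The receptive field on the input at this output position is [7 1 10]. Elementwise product with the kernel and sum: 7·-1 + 1·3 + 10·1.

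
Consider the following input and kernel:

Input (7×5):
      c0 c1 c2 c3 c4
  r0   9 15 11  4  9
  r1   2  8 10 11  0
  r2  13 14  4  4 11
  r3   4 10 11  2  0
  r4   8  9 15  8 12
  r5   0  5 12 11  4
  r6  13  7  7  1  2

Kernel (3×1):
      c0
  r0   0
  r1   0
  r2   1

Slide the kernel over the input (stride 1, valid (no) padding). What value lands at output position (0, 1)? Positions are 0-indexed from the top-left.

14

The receptive field on the input at this output position is [15 / 8 / 14]. Elementwise product with the kernel and sum: 14·1.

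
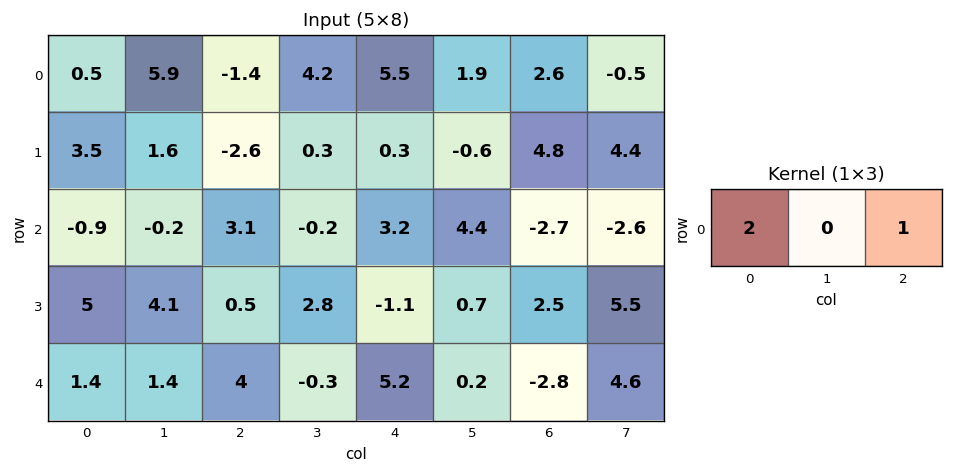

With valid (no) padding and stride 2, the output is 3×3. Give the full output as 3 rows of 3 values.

Output[0,0]: The receptive field on the input at this output position is [0.5 5.9 -1.4]. Elementwise product with the kernel and sum: 0.5·2 + -1.4·1.
Output[0,1]: The receptive field on the input at this output position is [-1.4 4.2 5.5]. Elementwise product with the kernel and sum: -1.4·2 + 5.5·1.

-0.4 2.7 13.6
1.3 9.4 3.7
6.8 13.2 7.6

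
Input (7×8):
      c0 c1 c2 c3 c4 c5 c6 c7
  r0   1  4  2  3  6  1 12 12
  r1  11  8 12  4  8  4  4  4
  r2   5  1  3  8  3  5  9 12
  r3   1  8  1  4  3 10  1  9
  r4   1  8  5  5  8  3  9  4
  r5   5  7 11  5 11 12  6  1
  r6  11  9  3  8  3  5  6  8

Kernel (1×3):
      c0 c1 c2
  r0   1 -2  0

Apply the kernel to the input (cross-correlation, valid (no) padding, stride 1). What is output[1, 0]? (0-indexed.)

The receptive field on the input at this output position is [11 8 12]. Elementwise product with the kernel and sum: 11·1 + 8·-2.

-5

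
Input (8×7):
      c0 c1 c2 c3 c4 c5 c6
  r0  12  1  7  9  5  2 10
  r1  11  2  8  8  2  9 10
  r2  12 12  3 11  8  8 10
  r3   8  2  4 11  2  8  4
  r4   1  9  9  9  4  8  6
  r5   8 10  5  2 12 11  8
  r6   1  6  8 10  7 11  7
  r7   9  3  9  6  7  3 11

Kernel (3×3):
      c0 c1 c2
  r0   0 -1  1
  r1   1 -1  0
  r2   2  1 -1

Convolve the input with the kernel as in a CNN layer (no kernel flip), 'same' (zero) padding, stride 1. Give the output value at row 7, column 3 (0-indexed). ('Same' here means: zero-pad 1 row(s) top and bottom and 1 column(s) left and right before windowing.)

The receptive field on the zero-padded input at this output position is [8 10 7 / 9 6 7 / 0 0 0]. Elementwise product with the kernel and sum: 10·-1 + 7·1 + 9·1 + 6·-1 + 0·2 + 0·1 + 0·-1.

0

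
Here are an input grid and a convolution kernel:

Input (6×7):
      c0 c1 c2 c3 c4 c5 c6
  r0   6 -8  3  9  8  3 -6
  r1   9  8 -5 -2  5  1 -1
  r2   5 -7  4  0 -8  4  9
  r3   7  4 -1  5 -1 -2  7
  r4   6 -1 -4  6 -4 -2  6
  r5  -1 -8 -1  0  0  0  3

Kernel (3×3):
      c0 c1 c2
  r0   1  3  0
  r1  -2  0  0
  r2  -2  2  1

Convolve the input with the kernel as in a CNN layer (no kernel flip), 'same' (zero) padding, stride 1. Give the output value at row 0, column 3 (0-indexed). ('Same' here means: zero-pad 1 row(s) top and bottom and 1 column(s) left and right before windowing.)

The receptive field on the zero-padded input at this output position is [0 0 0 / 3 9 8 / -5 -2 5]. Elementwise product with the kernel and sum: 0·1 + 0·3 + 3·-2 + -5·-2 + -2·2 + 5·1.

5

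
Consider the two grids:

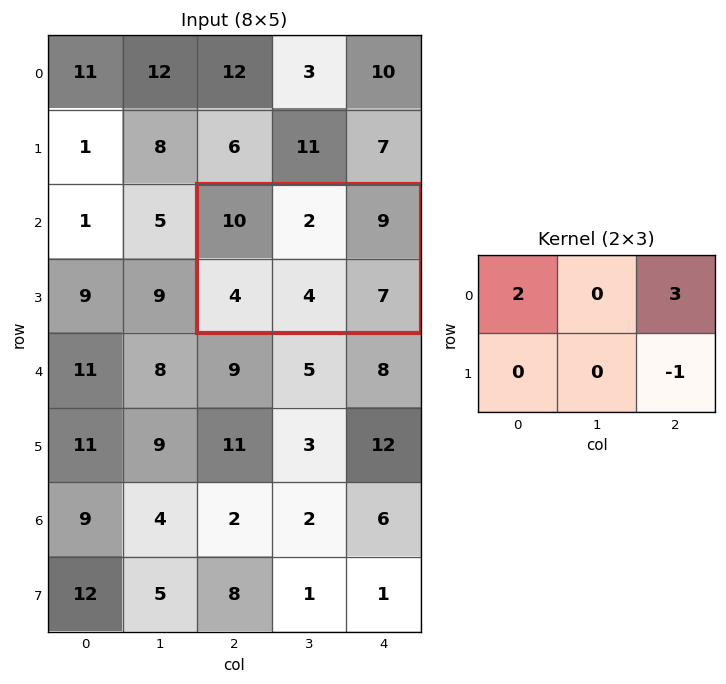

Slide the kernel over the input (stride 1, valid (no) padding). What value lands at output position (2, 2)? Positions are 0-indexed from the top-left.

The receptive field on the input at this output position is [10 2 9 / 4 4 7]. Elementwise product with the kernel and sum: 10·2 + 9·3 + 7·-1.

40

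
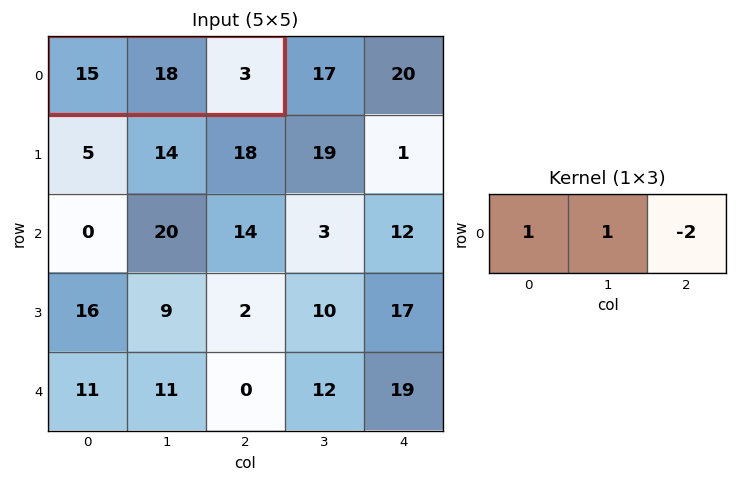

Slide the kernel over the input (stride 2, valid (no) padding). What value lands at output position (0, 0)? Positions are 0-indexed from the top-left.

27

The receptive field on the input at this output position is [15 18 3]. Elementwise product with the kernel and sum: 15·1 + 18·1 + 3·-2.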